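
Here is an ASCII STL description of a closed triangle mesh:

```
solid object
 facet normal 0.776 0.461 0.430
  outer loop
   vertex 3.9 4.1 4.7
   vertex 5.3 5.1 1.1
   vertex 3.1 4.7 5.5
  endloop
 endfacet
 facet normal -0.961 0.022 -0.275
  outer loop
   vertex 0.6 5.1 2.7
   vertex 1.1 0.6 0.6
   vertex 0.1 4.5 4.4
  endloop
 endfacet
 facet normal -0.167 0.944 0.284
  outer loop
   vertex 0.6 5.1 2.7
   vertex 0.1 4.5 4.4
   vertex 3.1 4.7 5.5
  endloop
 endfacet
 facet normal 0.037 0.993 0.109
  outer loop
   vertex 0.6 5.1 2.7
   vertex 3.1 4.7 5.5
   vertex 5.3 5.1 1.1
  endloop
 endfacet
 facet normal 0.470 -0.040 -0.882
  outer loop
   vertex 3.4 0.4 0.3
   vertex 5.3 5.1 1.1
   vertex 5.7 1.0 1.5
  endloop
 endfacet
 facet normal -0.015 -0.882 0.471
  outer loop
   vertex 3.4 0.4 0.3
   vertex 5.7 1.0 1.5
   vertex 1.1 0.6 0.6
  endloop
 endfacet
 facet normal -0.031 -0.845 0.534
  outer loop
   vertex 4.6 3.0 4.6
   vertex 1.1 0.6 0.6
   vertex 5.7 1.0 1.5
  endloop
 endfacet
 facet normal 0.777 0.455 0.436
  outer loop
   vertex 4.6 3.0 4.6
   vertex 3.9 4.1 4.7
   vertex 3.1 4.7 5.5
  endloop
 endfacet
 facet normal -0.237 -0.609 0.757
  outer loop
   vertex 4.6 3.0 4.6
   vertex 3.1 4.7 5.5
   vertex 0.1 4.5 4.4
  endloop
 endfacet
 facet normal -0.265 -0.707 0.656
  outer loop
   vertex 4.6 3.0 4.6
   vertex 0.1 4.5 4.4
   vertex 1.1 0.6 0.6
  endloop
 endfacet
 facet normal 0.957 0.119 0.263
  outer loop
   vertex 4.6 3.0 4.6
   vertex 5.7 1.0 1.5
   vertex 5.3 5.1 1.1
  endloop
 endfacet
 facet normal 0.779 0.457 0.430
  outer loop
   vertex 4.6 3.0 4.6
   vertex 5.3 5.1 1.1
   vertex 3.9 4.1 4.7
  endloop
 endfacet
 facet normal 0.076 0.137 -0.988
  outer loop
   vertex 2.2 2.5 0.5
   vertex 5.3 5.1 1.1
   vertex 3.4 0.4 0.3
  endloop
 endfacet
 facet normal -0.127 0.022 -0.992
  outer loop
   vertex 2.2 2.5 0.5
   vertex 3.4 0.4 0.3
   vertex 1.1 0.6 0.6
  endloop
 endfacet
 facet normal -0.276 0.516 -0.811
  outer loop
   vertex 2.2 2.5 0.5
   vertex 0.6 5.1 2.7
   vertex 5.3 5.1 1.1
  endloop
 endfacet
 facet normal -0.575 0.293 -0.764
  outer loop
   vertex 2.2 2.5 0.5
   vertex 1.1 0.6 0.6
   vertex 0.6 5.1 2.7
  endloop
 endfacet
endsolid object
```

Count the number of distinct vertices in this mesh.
10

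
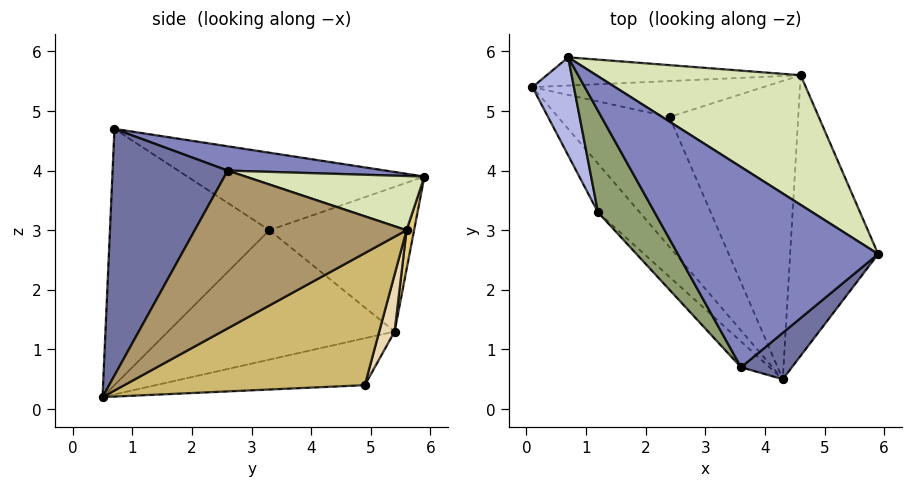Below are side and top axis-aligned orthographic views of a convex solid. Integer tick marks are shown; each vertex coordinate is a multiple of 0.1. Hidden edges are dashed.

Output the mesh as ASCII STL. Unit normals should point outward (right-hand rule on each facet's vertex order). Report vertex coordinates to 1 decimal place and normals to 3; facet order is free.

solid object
 facet normal 0.655 -0.743 0.135
  outer loop
   vertex 4.3 0.5 0.2
   vertex 5.9 2.6 4.0
   vertex 3.6 0.7 4.7
  endloop
 endfacet
 facet normal 0.118 0.215 0.970
  outer loop
   vertex 0.7 5.9 3.9
   vertex 3.6 0.7 4.7
   vertex 5.9 2.6 4.0
  endloop
 endfacet
 facet normal -0.385 -0.125 -0.914
  outer loop
   vertex 2.4 4.9 0.4
   vertex 4.3 0.5 0.2
   vertex 0.1 5.4 1.3
  endloop
 endfacet
 facet normal -0.926 -0.270 0.265
  outer loop
   vertex 1.2 3.3 3.0
   vertex 0.7 5.9 3.9
   vertex 0.1 5.4 1.3
  endloop
 endfacet
 facet normal -0.760 -0.338 0.555
  outer loop
   vertex 1.2 3.3 3.0
   vertex 3.6 0.7 4.7
   vertex 0.7 5.9 3.9
  endloop
 endfacet
 facet normal -0.763 -0.598 -0.246
  outer loop
   vertex 1.2 3.3 3.0
   vertex 0.1 5.4 1.3
   vertex 4.3 0.5 0.2
  endloop
 endfacet
 facet normal -0.706 -0.703 -0.079
  outer loop
   vertex 1.2 3.3 3.0
   vertex 4.3 0.5 0.2
   vertex 3.6 0.7 4.7
  endloop
 endfacet
 facet normal 0.235 0.398 0.887
  outer loop
   vertex 4.6 5.6 3.0
   vertex 0.7 5.9 3.9
   vertex 5.9 2.6 4.0
  endloop
 endfacet
 facet normal 0.854 0.211 -0.476
  outer loop
   vertex 4.6 5.6 3.0
   vertex 5.9 2.6 4.0
   vertex 4.3 0.5 0.2
  endloop
 endfacet
 facet normal 0.678 0.323 -0.661
  outer loop
   vertex 4.6 5.6 3.0
   vertex 4.3 0.5 0.2
   vertex 2.4 4.9 0.4
  endloop
 endfacet
 facet normal 0.030 0.980 -0.195
  outer loop
   vertex 4.6 5.6 3.0
   vertex 0.1 5.4 1.3
   vertex 0.7 5.9 3.9
  endloop
 endfacet
 facet normal 0.079 0.944 -0.321
  outer loop
   vertex 4.6 5.6 3.0
   vertex 2.4 4.9 0.4
   vertex 0.1 5.4 1.3
  endloop
 endfacet
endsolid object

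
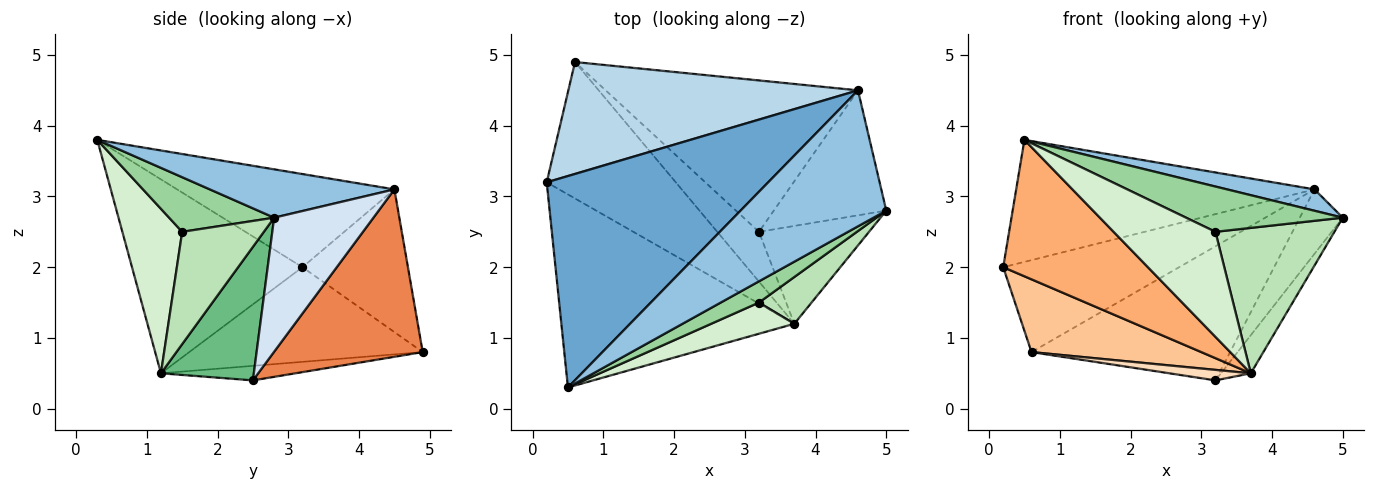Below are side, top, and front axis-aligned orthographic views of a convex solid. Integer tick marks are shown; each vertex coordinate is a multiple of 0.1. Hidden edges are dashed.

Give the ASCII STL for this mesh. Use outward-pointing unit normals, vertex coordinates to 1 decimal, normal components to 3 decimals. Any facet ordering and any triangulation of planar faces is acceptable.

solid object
 facet normal -0.342 0.470 0.814
  outer loop
   vertex 4.6 4.5 3.1
   vertex 0.2 3.2 2.0
   vertex 0.5 0.3 3.8
  endloop
 endfacet
 facet normal 0.311 -0.148 0.939
  outer loop
   vertex 4.6 4.5 3.1
   vertex 0.5 0.3 3.8
   vertex 5.0 2.8 2.7
  endloop
 endfacet
 facet normal -0.356 0.593 0.722
  outer loop
   vertex 4.6 4.5 3.1
   vertex 0.6 4.9 0.8
   vertex 0.2 3.2 2.0
  endloop
 endfacet
 facet normal 0.727 0.315 -0.610
  outer loop
   vertex 4.6 4.5 3.1
   vertex 5.0 2.8 2.7
   vertex 3.2 2.5 0.4
  endloop
 endfacet
 facet normal 0.445 0.594 -0.670
  outer loop
   vertex 4.6 4.5 3.1
   vertex 3.2 2.5 0.4
   vertex 0.6 4.9 0.8
  endloop
 endfacet
 facet normal -0.562 -0.477 -0.675
  outer loop
   vertex 3.7 1.2 0.5
   vertex 0.5 0.3 3.8
   vertex 0.2 3.2 2.0
  endloop
 endfacet
 facet normal -0.543 -0.395 -0.741
  outer loop
   vertex 3.7 1.2 0.5
   vertex 0.2 3.2 2.0
   vertex 0.6 4.9 0.8
  endloop
 endfacet
 facet normal -0.323 -0.195 -0.926
  outer loop
   vertex 3.7 1.2 0.5
   vertex 0.6 4.9 0.8
   vertex 3.2 2.5 0.4
  endloop
 endfacet
 facet normal 0.749 0.241 -0.617
  outer loop
   vertex 3.7 1.2 0.5
   vertex 3.2 2.5 0.4
   vertex 5.0 2.8 2.7
  endloop
 endfacet
 facet normal 0.519 -0.774 0.363
  outer loop
   vertex 3.2 1.5 2.5
   vertex 5.0 2.8 2.7
   vertex 0.5 0.3 3.8
  endloop
 endfacet
 facet normal 0.547 -0.797 0.256
  outer loop
   vertex 3.2 1.5 2.5
   vertex 3.7 1.2 0.5
   vertex 5.0 2.8 2.7
  endloop
 endfacet
 facet normal 0.491 -0.835 0.248
  outer loop
   vertex 3.2 1.5 2.5
   vertex 0.5 0.3 3.8
   vertex 3.7 1.2 0.5
  endloop
 endfacet
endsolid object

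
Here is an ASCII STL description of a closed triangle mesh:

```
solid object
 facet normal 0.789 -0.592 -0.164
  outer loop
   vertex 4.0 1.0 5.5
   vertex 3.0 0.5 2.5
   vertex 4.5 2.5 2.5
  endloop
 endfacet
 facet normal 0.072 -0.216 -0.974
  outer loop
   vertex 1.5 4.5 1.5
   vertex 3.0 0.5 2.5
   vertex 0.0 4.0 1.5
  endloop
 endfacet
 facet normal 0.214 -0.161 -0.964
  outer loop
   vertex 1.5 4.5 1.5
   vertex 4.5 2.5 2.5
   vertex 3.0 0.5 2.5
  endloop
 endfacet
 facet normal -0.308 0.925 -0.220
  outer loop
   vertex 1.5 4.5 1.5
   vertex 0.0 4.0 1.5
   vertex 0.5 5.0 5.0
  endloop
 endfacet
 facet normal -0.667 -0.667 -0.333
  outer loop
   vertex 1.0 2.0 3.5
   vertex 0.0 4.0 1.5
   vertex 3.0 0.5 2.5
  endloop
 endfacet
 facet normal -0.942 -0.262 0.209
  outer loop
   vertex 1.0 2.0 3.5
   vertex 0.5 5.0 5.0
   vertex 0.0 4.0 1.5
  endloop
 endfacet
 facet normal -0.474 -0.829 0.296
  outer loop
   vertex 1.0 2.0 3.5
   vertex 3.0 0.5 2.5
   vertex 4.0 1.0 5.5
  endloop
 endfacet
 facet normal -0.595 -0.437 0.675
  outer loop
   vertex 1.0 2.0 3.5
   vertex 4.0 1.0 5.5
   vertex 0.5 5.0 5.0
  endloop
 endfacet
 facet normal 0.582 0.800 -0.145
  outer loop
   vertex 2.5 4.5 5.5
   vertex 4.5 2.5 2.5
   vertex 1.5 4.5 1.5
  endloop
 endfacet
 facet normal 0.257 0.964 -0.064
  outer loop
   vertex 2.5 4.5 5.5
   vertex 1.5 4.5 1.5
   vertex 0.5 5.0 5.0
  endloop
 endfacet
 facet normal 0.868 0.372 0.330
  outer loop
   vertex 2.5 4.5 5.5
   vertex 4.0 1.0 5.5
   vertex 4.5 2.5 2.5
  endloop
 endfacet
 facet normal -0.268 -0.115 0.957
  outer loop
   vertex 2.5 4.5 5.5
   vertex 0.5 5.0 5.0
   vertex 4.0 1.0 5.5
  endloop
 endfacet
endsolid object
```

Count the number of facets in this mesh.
12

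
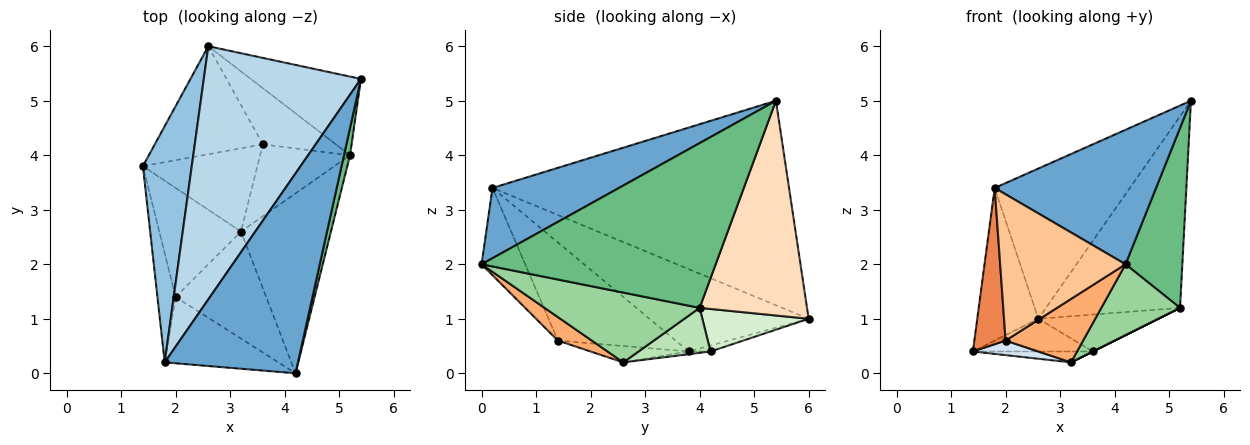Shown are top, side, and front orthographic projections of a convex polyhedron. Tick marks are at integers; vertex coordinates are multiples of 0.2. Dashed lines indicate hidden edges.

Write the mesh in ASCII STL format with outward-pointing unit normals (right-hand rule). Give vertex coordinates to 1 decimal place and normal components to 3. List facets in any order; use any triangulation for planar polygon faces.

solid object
 facet normal 0.401 -0.511 0.760
  outer loop
   vertex 1.8 0.2 3.4
   vertex 4.2 0.0 2.0
   vertex 5.4 5.4 5.0
  endloop
 endfacet
 facet normal -0.817 0.313 0.485
  outer loop
   vertex 2.6 6.0 1.0
   vertex 1.4 3.8 0.4
   vertex 1.8 0.2 3.4
  endloop
 endfacet
 facet normal -0.746 0.340 0.573
  outer loop
   vertex 2.6 6.0 1.0
   vertex 1.8 0.2 3.4
   vertex 5.4 5.4 5.0
  endloop
 endfacet
 facet normal -0.194 -0.130 -0.972
  outer loop
   vertex 2.0 1.4 0.6
   vertex 1.4 3.8 0.4
   vertex 3.2 2.6 0.2
  endloop
 endfacet
 facet normal -0.951 -0.253 -0.176
  outer loop
   vertex 2.0 1.4 0.6
   vertex 1.8 0.2 3.4
   vertex 1.4 3.8 0.4
  endloop
 endfacet
 facet normal 0.218 -0.498 -0.840
  outer loop
   vertex 2.0 1.4 0.6
   vertex 3.2 2.6 0.2
   vertex 4.2 0.0 2.0
  endloop
 endfacet
 facet normal -0.302 -0.868 -0.394
  outer loop
   vertex 2.0 1.4 0.6
   vertex 4.2 0.0 2.0
   vertex 1.8 0.2 3.4
  endloop
 endfacet
 facet normal 0.595 0.743 -0.305
  outer loop
   vertex 5.2 4.0 1.2
   vertex 2.6 6.0 1.0
   vertex 5.4 5.4 5.0
  endloop
 endfacet
 facet normal 0.971 -0.236 0.036
  outer loop
   vertex 5.2 4.0 1.2
   vertex 5.4 5.4 5.0
   vertex 4.2 0.0 2.0
  endloop
 endfacet
 facet normal 0.585 -0.297 -0.754
  outer loop
   vertex 5.2 4.0 1.2
   vertex 4.2 0.0 2.0
   vertex 3.2 2.6 0.2
  endloop
 endfacet
 facet normal 0.447 0.000 -0.894
  outer loop
   vertex 3.6 4.2 0.4
   vertex 5.2 4.0 1.2
   vertex 3.2 2.6 0.2
  endloop
 endfacet
 facet normal 0.438 0.494 -0.752
  outer loop
   vertex 3.6 4.2 0.4
   vertex 2.6 6.0 1.0
   vertex 5.2 4.0 1.2
  endloop
 endfacet
 facet normal -0.024 0.130 -0.991
  outer loop
   vertex 3.6 4.2 0.4
   vertex 3.2 2.6 0.2
   vertex 1.4 3.8 0.4
  endloop
 endfacet
 facet normal -0.053 0.289 -0.956
  outer loop
   vertex 3.6 4.2 0.4
   vertex 1.4 3.8 0.4
   vertex 2.6 6.0 1.0
  endloop
 endfacet
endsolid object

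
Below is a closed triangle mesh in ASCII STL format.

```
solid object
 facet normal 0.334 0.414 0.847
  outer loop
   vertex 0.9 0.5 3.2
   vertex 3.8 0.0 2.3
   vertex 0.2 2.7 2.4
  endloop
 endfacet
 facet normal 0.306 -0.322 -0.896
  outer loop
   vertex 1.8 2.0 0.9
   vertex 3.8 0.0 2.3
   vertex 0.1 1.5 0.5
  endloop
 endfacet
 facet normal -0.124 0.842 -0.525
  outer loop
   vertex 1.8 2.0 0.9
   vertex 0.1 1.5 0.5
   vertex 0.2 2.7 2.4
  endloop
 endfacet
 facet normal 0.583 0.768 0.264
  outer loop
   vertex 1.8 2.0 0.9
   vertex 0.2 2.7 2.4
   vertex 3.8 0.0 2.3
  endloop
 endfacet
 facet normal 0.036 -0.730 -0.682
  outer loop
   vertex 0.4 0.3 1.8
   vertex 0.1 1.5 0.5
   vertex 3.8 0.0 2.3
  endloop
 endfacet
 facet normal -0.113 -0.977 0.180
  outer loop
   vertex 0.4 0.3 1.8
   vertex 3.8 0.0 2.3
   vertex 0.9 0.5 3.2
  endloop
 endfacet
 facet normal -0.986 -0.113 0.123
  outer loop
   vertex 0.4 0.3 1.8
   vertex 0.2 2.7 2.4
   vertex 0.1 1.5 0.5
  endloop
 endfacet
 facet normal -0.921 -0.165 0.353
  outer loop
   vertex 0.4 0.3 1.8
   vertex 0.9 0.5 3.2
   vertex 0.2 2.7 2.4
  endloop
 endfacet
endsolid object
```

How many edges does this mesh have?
12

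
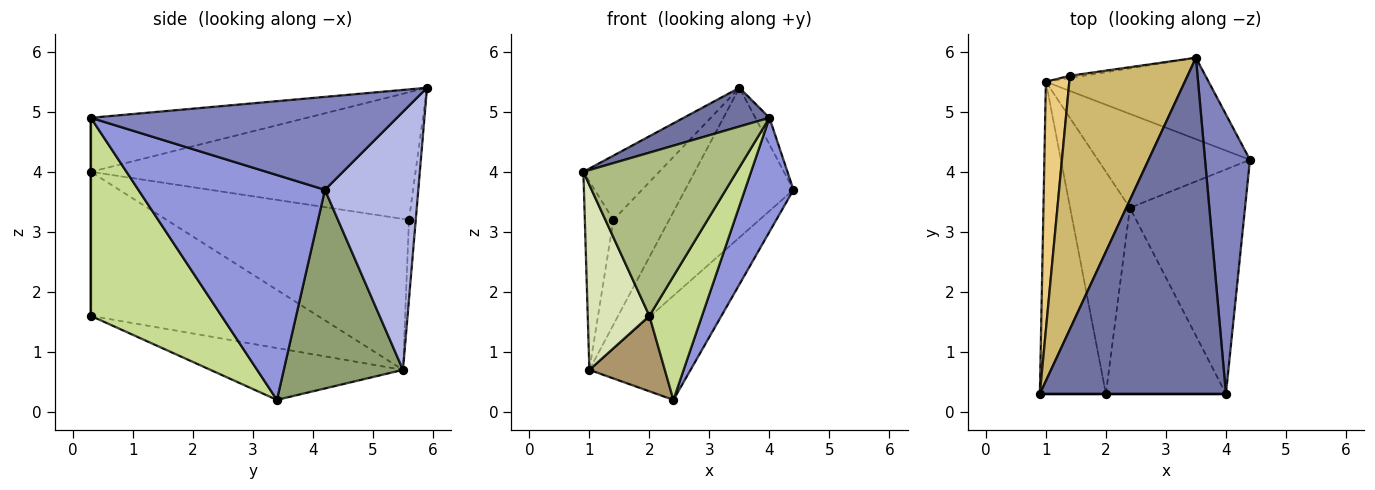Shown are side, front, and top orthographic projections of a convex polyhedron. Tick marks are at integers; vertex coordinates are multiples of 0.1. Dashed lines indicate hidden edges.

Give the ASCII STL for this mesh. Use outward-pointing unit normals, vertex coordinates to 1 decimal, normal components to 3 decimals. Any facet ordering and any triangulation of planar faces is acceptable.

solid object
 facet normal -0.277 -0.110 0.955
  outer loop
   vertex 4.0 0.3 4.9
   vertex 3.5 5.9 5.4
   vertex 0.9 0.3 4.0
  endloop
 endfacet
 facet normal 0.900 0.042 0.435
  outer loop
   vertex 4.0 0.3 4.9
   vertex 4.4 4.2 3.7
   vertex 3.5 5.9 5.4
  endloop
 endfacet
 facet normal 0.867 -0.226 -0.444
  outer loop
   vertex 4.0 0.3 4.9
   vertex 2.4 3.4 0.2
   vertex 4.4 4.2 3.7
  endloop
 endfacet
 facet normal 0.604 0.700 -0.381
  outer loop
   vertex 1.0 5.5 0.7
   vertex 3.5 5.9 5.4
   vertex 4.4 4.2 3.7
  endloop
 endfacet
 facet normal 0.658 0.559 -0.504
  outer loop
   vertex 1.0 5.5 0.7
   vertex 4.4 4.2 3.7
   vertex 2.4 3.4 0.2
  endloop
 endfacet
 facet normal 0.000 -1.000 0.000
  outer loop
   vertex 2.0 0.3 1.6
   vertex 4.0 0.3 4.9
   vertex 0.9 0.3 4.0
  endloop
 endfacet
 facet normal 0.809 -0.326 -0.490
  outer loop
   vertex 2.0 0.3 1.6
   vertex 2.4 3.4 0.2
   vertex 4.0 0.3 4.9
  endloop
 endfacet
 facet normal -0.883 -0.240 -0.405
  outer loop
   vertex 2.0 0.3 1.6
   vertex 0.9 0.3 4.0
   vertex 1.0 5.5 0.7
  endloop
 endfacet
 facet normal -0.634 -0.249 -0.732
  outer loop
   vertex 2.0 0.3 1.6
   vertex 1.0 5.5 0.7
   vertex 2.4 3.4 0.2
  endloop
 endfacet
 facet normal -0.724 0.169 0.668
  outer loop
   vertex 1.4 5.6 3.2
   vertex 0.9 0.3 4.0
   vertex 3.5 5.9 5.4
  endloop
 endfacet
 facet normal -0.982 0.116 0.152
  outer loop
   vertex 1.4 5.6 3.2
   vertex 1.0 5.5 0.7
   vertex 0.9 0.3 4.0
  endloop
 endfacet
 facet normal -0.120 0.993 -0.020
  outer loop
   vertex 1.4 5.6 3.2
   vertex 3.5 5.9 5.4
   vertex 1.0 5.5 0.7
  endloop
 endfacet
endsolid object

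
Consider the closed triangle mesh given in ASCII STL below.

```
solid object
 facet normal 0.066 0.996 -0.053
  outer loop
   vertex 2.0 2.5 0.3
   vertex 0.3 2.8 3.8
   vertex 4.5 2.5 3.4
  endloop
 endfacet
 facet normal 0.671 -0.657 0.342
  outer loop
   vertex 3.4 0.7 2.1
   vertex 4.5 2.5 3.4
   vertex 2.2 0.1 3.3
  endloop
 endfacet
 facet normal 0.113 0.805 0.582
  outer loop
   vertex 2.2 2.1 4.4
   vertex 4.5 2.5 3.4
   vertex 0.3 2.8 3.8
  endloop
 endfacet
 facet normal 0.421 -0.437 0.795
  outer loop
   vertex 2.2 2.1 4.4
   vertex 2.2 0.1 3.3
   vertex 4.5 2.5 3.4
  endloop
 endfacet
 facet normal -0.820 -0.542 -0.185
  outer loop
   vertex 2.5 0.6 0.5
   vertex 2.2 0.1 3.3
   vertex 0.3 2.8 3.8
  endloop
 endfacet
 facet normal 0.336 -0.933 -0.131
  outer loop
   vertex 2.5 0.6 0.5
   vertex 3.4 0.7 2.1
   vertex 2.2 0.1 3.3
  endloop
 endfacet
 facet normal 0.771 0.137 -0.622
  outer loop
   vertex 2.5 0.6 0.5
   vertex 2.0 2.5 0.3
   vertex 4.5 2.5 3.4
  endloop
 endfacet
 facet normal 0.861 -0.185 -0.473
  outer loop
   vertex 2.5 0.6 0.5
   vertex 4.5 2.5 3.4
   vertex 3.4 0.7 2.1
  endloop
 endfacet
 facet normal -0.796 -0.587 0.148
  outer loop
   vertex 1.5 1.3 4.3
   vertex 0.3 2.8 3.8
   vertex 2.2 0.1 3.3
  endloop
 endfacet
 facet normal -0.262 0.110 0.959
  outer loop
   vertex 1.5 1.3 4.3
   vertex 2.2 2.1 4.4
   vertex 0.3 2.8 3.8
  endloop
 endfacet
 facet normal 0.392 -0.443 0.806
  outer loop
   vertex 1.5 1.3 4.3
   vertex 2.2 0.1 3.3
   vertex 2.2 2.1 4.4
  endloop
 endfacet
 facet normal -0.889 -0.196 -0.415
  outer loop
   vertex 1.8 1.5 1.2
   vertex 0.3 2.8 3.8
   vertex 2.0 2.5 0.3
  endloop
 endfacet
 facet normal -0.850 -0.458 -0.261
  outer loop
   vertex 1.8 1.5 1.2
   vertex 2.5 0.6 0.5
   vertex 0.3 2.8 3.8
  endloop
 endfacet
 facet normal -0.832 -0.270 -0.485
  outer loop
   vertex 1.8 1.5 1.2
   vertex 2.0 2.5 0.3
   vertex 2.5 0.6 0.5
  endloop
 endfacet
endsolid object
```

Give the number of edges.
21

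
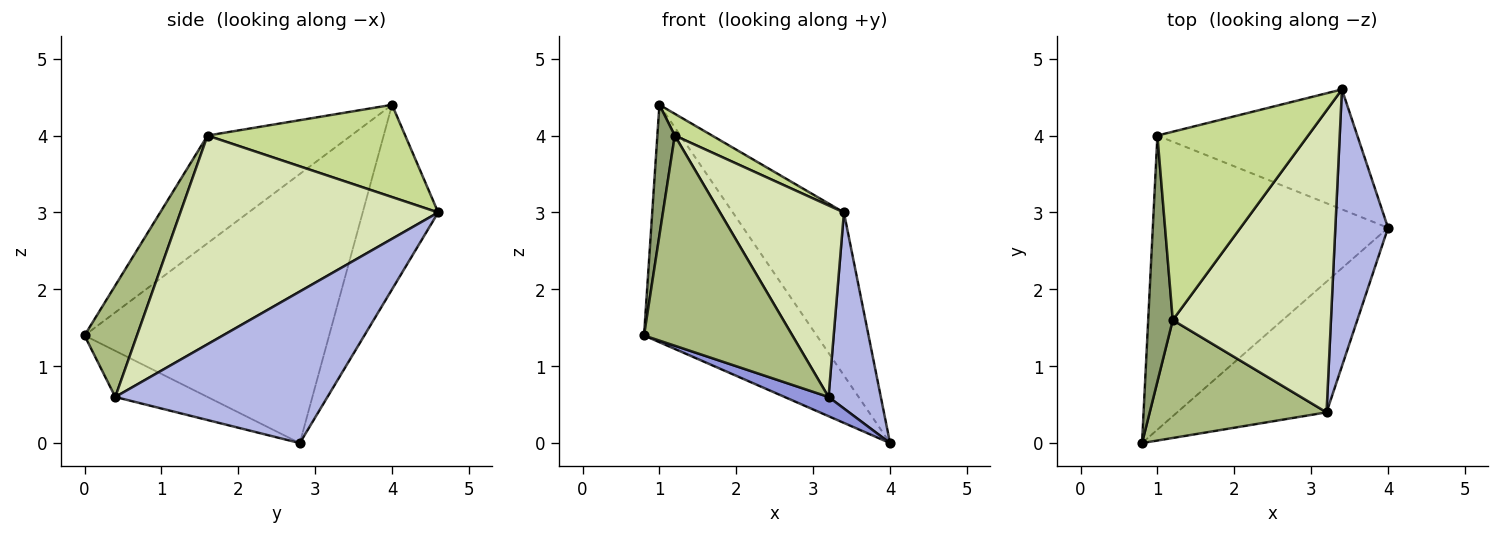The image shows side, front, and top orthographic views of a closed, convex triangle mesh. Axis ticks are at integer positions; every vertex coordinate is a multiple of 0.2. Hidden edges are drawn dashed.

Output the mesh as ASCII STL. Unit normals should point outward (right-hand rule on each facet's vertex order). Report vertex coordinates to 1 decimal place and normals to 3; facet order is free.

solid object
 facet normal -0.665 0.469 -0.581
  outer loop
   vertex 1.0 4.0 4.4
   vertex 4.0 2.8 0.0
   vertex 0.8 0.0 1.4
  endloop
 endfacet
 facet normal -0.480 0.707 -0.520
  outer loop
   vertex 3.4 4.6 3.0
   vertex 4.0 2.8 0.0
   vertex 1.0 4.0 4.4
  endloop
 endfacet
 facet normal -0.292 -0.139 -0.946
  outer loop
   vertex 3.2 0.4 0.6
   vertex 0.8 0.0 1.4
   vertex 4.0 2.8 0.0
  endloop
 endfacet
 facet normal 0.920 -0.227 0.320
  outer loop
   vertex 3.2 0.4 0.6
   vertex 4.0 2.8 0.0
   vertex 3.4 4.6 3.0
  endloop
 endfacet
 facet normal -0.968 -0.118 0.221
  outer loop
   vertex 1.2 1.6 4.0
   vertex 1.0 4.0 4.4
   vertex 0.8 0.0 1.4
  endloop
 endfacet
 facet normal 0.295 -0.833 0.468
  outer loop
   vertex 1.2 1.6 4.0
   vertex 0.8 0.0 1.4
   vertex 3.2 0.4 0.6
  endloop
 endfacet
 facet normal 0.520 -0.098 0.849
  outer loop
   vertex 1.2 1.6 4.0
   vertex 3.4 4.6 3.0
   vertex 1.0 4.0 4.4
  endloop
 endfacet
 facet normal 0.744 -0.358 0.564
  outer loop
   vertex 1.2 1.6 4.0
   vertex 3.2 0.4 0.6
   vertex 3.4 4.6 3.0
  endloop
 endfacet
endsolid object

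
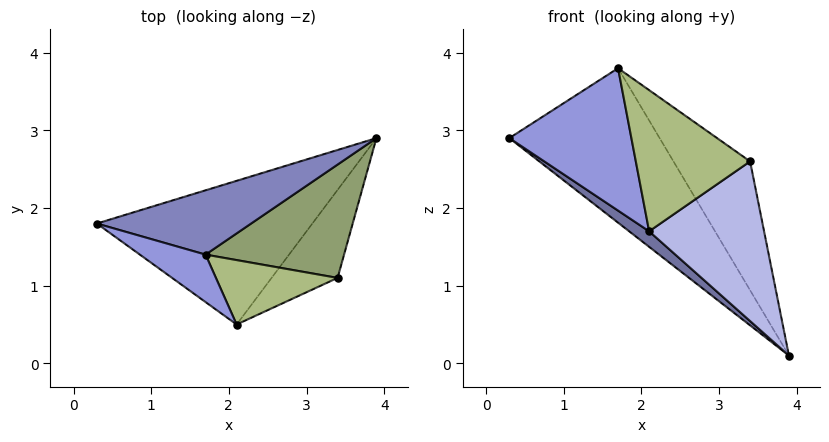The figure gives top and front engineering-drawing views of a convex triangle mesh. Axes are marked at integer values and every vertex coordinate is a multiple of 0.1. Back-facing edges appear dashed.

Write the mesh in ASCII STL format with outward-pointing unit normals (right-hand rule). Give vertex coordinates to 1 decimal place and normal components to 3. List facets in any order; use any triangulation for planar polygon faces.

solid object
 facet normal -0.595 -0.086 -0.799
  outer loop
   vertex 2.1 0.5 1.7
   vertex 0.3 1.8 2.9
   vertex 3.9 2.9 0.1
  endloop
 endfacet
 facet normal 0.017 0.923 0.384
  outer loop
   vertex 1.7 1.4 3.8
   vertex 3.9 2.9 0.1
   vertex 0.3 1.8 2.9
  endloop
 endfacet
 facet normal -0.429 -0.857 0.286
  outer loop
   vertex 1.7 1.4 3.8
   vertex 0.3 1.8 2.9
   vertex 2.1 0.5 1.7
  endloop
 endfacet
 facet normal 0.594 -0.704 -0.388
  outer loop
   vertex 3.4 1.1 2.6
   vertex 2.1 0.5 1.7
   vertex 3.9 2.9 0.1
  endloop
 endfacet
 facet normal 0.514 0.644 0.567
  outer loop
   vertex 3.4 1.1 2.6
   vertex 3.9 2.9 0.1
   vertex 1.7 1.4 3.8
  endloop
 endfacet
 facet normal 0.131 -0.902 0.412
  outer loop
   vertex 3.4 1.1 2.6
   vertex 1.7 1.4 3.8
   vertex 2.1 0.5 1.7
  endloop
 endfacet
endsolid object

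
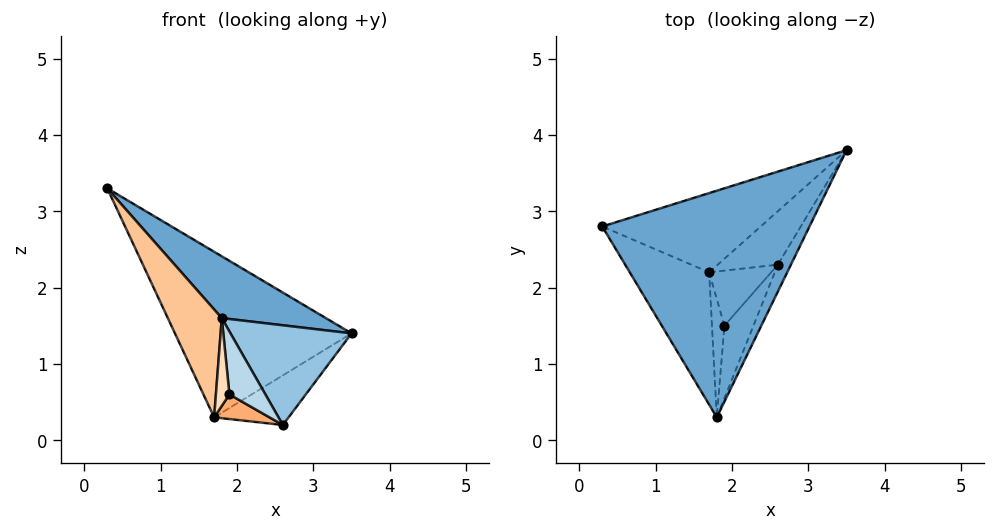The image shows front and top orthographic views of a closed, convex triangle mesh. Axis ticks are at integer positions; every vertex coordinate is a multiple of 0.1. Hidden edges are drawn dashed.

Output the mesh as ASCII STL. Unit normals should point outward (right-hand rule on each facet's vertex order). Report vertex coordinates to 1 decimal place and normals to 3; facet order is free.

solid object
 facet normal 0.548 -0.220 0.807
  outer loop
   vertex 1.8 0.3 1.6
   vertex 3.5 3.8 1.4
   vertex 0.3 2.8 3.3
  endloop
 endfacet
 facet normal 0.890 -0.439 -0.119
  outer loop
   vertex 2.6 2.3 0.2
   vertex 3.5 3.8 1.4
   vertex 1.8 0.3 1.6
  endloop
 endfacet
 facet normal 0.303 -0.625 -0.720
  outer loop
   vertex 1.9 1.5 0.6
   vertex 2.6 2.3 0.2
   vertex 1.8 0.3 1.6
  endloop
 endfacet
 facet normal -0.474 0.794 -0.380
  outer loop
   vertex 1.7 2.2 0.3
   vertex 0.3 2.8 3.3
   vertex 3.5 3.8 1.4
  endloop
 endfacet
 facet normal -0.155 0.672 -0.724
  outer loop
   vertex 1.7 2.2 0.3
   vertex 3.5 3.8 1.4
   vertex 2.6 2.3 0.2
  endloop
 endfacet
 facet normal -0.056 -0.407 -0.912
  outer loop
   vertex 1.7 2.2 0.3
   vertex 2.6 2.3 0.2
   vertex 1.9 1.5 0.6
  endloop
 endfacet
 facet normal -0.888 -0.291 -0.356
  outer loop
   vertex 1.7 2.2 0.3
   vertex 1.8 0.3 1.6
   vertex 0.3 2.8 3.3
  endloop
 endfacet
 facet normal -0.661 -0.447 -0.603
  outer loop
   vertex 1.7 2.2 0.3
   vertex 1.9 1.5 0.6
   vertex 1.8 0.3 1.6
  endloop
 endfacet
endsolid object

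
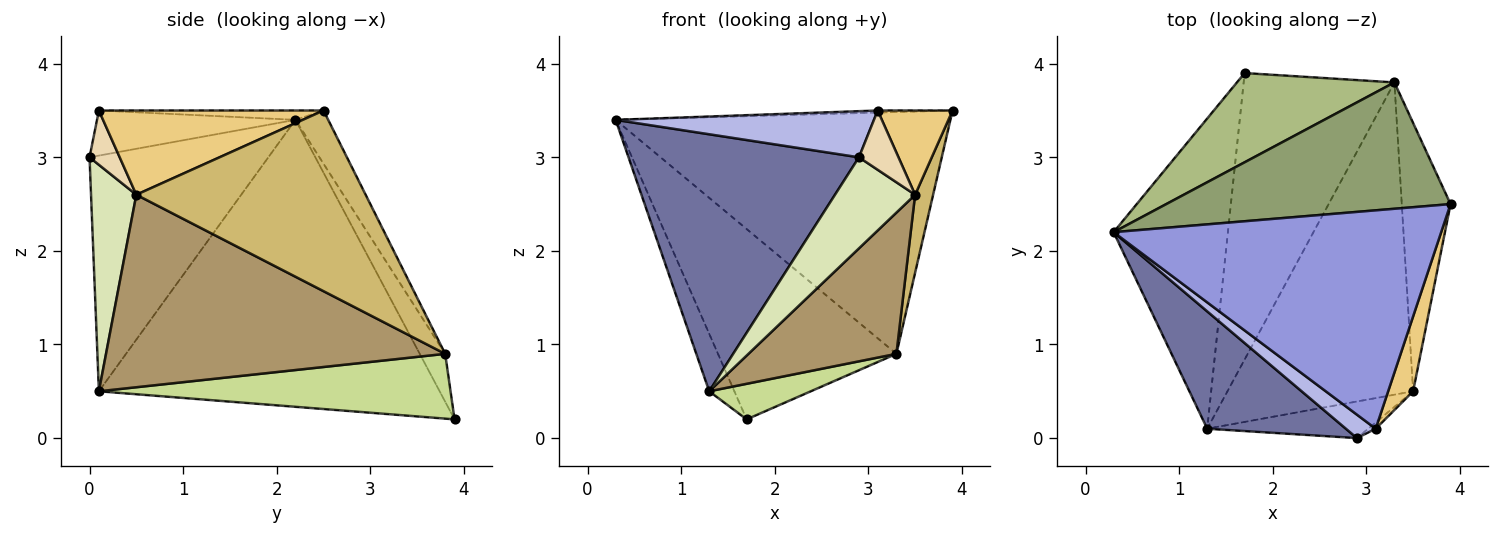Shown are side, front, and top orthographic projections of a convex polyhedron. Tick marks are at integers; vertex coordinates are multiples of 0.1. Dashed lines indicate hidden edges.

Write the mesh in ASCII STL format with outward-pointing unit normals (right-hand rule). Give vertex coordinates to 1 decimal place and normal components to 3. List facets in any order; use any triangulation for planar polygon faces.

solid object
 facet normal -0.577 -0.743 0.339
  outer loop
   vertex 1.3 0.1 0.5
   vertex 2.9 0.0 3.0
   vertex 0.3 2.2 3.4
  endloop
 endfacet
 facet normal -0.927 0.068 -0.369
  outer loop
   vertex 1.3 0.1 0.5
   vertex 0.3 2.2 3.4
   vertex 1.7 3.9 0.2
  endloop
 endfacet
 facet normal -0.029 0.010 1.000
  outer loop
   vertex 3.1 0.1 3.5
   vertex 3.9 2.5 3.5
   vertex 0.3 2.2 3.4
  endloop
 endfacet
 facet normal -0.565 -0.736 0.373
  outer loop
   vertex 3.1 0.1 3.5
   vertex 0.3 2.2 3.4
   vertex 2.9 0.0 3.0
  endloop
 endfacet
 facet normal -0.086 0.883 0.461
  outer loop
   vertex 3.3 3.8 0.9
   vertex 0.3 2.2 3.4
   vertex 3.9 2.5 3.5
  endloop
 endfacet
 facet normal -0.128 0.898 0.421
  outer loop
   vertex 3.3 3.8 0.9
   vertex 1.7 3.9 0.2
   vertex 0.3 2.2 3.4
  endloop
 endfacet
 facet normal 0.392 -0.113 -0.913
  outer loop
   vertex 3.3 3.8 0.9
   vertex 1.3 0.1 0.5
   vertex 1.7 3.9 0.2
  endloop
 endfacet
 facet normal 0.465 -0.822 -0.330
  outer loop
   vertex 3.5 0.5 2.6
   vertex 2.9 0.0 3.0
   vertex 1.3 0.1 0.5
  endloop
 endfacet
 facet normal 0.687 -0.300 -0.662
  outer loop
   vertex 3.5 0.5 2.6
   vertex 1.3 0.1 0.5
   vertex 3.3 3.8 0.9
  endloop
 endfacet
 facet normal 0.963 -0.076 -0.260
  outer loop
   vertex 3.5 0.5 2.6
   vertex 3.3 3.8 0.9
   vertex 3.9 2.5 3.5
  endloop
 endfacet
 facet normal 0.913 -0.304 0.271
  outer loop
   vertex 3.5 0.5 2.6
   vertex 3.9 2.5 3.5
   vertex 3.1 0.1 3.5
  endloop
 endfacet
 facet normal 0.605 -0.792 -0.083
  outer loop
   vertex 3.5 0.5 2.6
   vertex 3.1 0.1 3.5
   vertex 2.9 0.0 3.0
  endloop
 endfacet
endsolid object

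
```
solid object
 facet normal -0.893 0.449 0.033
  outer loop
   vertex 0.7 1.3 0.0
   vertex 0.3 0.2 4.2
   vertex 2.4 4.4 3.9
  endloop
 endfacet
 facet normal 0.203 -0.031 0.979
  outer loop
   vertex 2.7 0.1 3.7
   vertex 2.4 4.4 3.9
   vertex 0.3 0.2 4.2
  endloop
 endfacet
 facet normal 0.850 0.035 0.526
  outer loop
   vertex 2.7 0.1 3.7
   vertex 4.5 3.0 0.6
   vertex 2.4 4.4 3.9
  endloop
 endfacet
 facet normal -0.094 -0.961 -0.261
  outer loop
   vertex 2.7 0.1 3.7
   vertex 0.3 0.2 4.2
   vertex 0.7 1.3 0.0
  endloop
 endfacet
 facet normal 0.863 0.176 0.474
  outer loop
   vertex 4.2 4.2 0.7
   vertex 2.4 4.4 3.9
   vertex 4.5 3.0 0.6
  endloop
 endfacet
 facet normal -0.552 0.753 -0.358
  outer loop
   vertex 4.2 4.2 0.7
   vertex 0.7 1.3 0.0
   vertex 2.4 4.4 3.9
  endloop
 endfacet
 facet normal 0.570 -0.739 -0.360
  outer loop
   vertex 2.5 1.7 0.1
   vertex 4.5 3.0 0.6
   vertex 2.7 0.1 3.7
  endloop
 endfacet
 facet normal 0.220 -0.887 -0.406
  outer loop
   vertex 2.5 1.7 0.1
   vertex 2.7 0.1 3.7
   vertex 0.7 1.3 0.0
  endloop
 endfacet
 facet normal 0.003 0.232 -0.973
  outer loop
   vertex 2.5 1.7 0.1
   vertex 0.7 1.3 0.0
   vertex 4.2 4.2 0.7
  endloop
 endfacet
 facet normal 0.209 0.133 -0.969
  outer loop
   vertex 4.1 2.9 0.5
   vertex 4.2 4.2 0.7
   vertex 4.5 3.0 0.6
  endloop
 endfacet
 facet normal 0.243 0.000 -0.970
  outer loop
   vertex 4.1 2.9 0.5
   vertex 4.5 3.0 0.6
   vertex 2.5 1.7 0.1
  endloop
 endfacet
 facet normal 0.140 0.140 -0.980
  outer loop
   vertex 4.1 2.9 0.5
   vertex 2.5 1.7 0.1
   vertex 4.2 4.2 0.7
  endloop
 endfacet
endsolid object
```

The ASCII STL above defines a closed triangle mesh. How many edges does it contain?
18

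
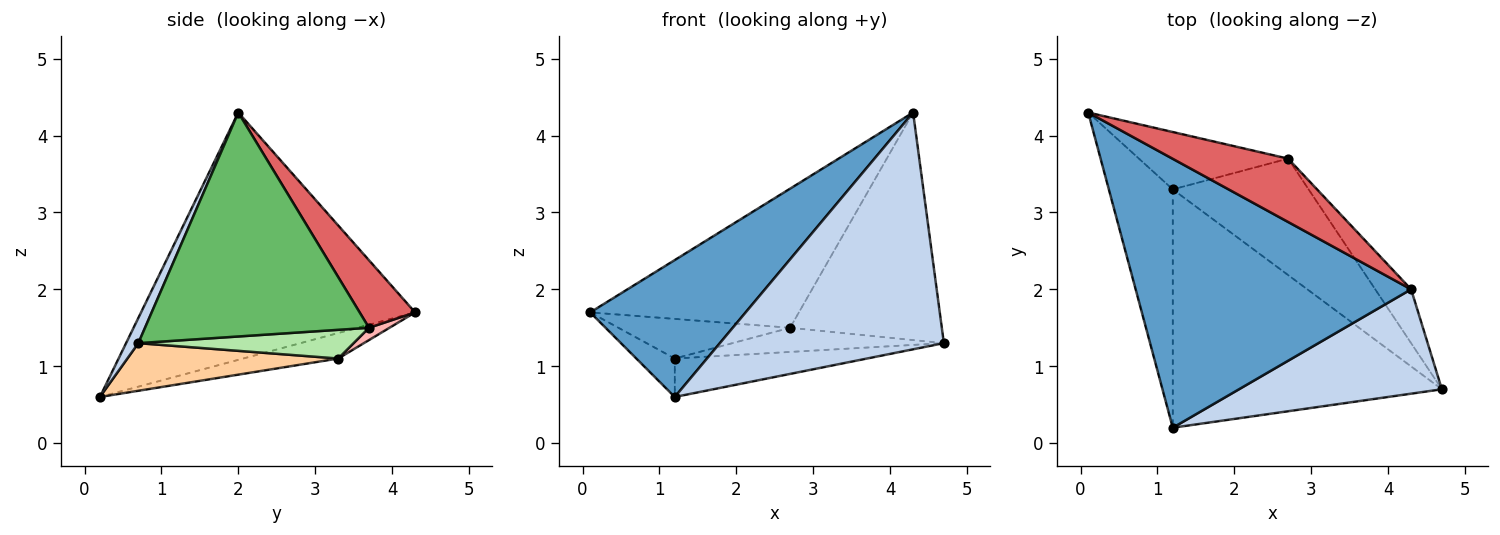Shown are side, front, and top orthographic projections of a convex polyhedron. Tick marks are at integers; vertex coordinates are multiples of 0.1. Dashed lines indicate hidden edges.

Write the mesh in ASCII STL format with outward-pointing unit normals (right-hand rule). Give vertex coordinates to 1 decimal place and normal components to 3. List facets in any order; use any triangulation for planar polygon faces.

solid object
 facet normal -0.625 -0.354 0.696
  outer loop
   vertex 4.3 2.0 4.3
   vertex 0.1 4.3 1.7
   vertex 1.2 0.2 0.6
  endloop
 endfacet
 facet normal 0.050 -0.914 0.403
  outer loop
   vertex 4.3 2.0 4.3
   vertex 1.2 0.2 0.6
   vertex 4.7 0.7 1.3
  endloop
 endfacet
 facet normal -0.366 0.148 -0.919
  outer loop
   vertex 1.2 3.3 1.1
   vertex 1.2 0.2 0.6
   vertex 0.1 4.3 1.7
  endloop
 endfacet
 facet normal 0.172 0.157 -0.973
  outer loop
   vertex 1.2 3.3 1.1
   vertex 4.7 0.7 1.3
   vertex 1.2 0.2 0.6
  endloop
 endfacet
 facet normal 0.821 0.556 -0.131
  outer loop
   vertex 2.7 3.7 1.5
   vertex 4.3 2.0 4.3
   vertex 4.7 0.7 1.3
  endloop
 endfacet
 facet normal 0.203 0.199 -0.959
  outer loop
   vertex 2.7 3.7 1.5
   vertex 4.7 0.7 1.3
   vertex 1.2 3.3 1.1
  endloop
 endfacet
 facet normal 0.235 0.885 0.403
  outer loop
   vertex 2.7 3.7 1.5
   vertex 0.1 4.3 1.7
   vertex 4.3 2.0 4.3
  endloop
 endfacet
 facet normal 0.068 0.567 -0.821
  outer loop
   vertex 2.7 3.7 1.5
   vertex 1.2 3.3 1.1
   vertex 0.1 4.3 1.7
  endloop
 endfacet
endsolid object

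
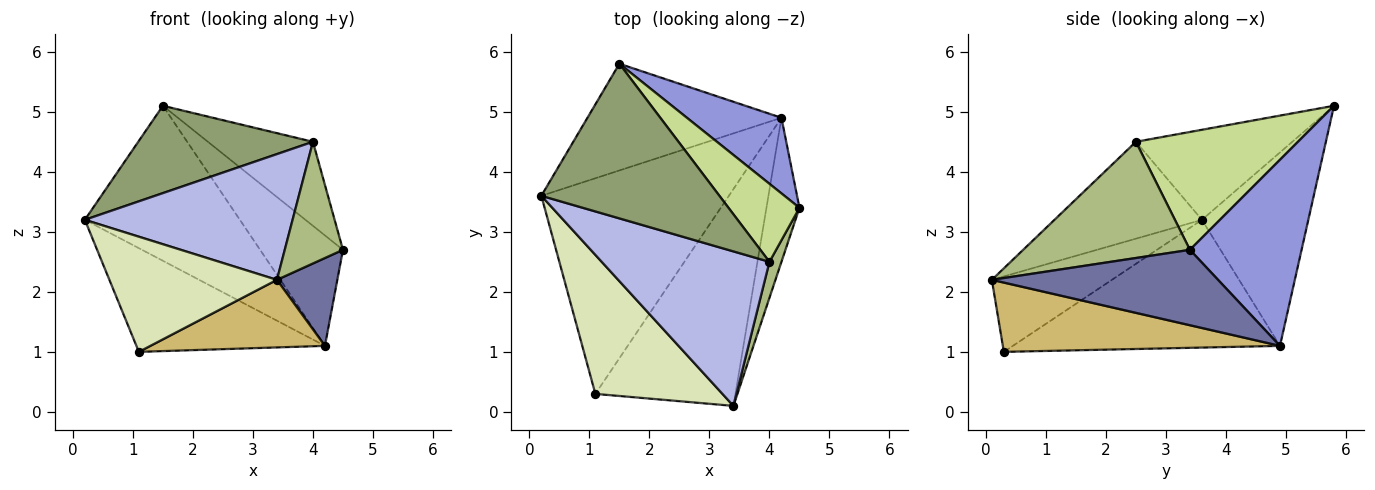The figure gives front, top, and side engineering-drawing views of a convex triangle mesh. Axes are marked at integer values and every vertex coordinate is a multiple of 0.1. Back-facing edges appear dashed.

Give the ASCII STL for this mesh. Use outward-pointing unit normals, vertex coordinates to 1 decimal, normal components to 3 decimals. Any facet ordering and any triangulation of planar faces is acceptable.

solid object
 facet normal 0.890 -0.238 -0.390
  outer loop
   vertex 4.2 4.9 1.1
   vertex 4.5 3.4 2.7
   vertex 3.4 0.1 2.2
  endloop
 endfacet
 facet normal -0.492 0.717 -0.494
  outer loop
   vertex 4.2 4.9 1.1
   vertex 0.2 3.6 3.2
   vertex 1.5 5.8 5.1
  endloop
 endfacet
 facet normal 0.744 0.552 0.378
  outer loop
   vertex 4.2 4.9 1.1
   vertex 1.5 5.8 5.1
   vertex 4.5 3.4 2.7
  endloop
 endfacet
 facet normal -0.409 -0.576 0.708
  outer loop
   vertex 4.0 2.5 4.5
   vertex 0.2 3.6 3.2
   vertex 3.4 0.1 2.2
  endloop
 endfacet
 facet normal -0.403 -0.450 0.797
  outer loop
   vertex 4.0 2.5 4.5
   vertex 1.5 5.8 5.1
   vertex 0.2 3.6 3.2
  endloop
 endfacet
 facet normal 0.940 -0.328 0.097
  outer loop
   vertex 4.0 2.5 4.5
   vertex 3.4 0.1 2.2
   vertex 4.5 3.4 2.7
  endloop
 endfacet
 facet normal 0.749 0.485 0.451
  outer loop
   vertex 4.0 2.5 4.5
   vertex 4.5 3.4 2.7
   vertex 1.5 5.8 5.1
  endloop
 endfacet
 facet normal -0.416 -0.580 0.700
  outer loop
   vertex 1.1 0.3 1.0
   vertex 3.4 0.1 2.2
   vertex 0.2 3.6 3.2
  endloop
 endfacet
 facet normal -0.523 0.369 -0.768
  outer loop
   vertex 1.1 0.3 1.0
   vertex 0.2 3.6 3.2
   vertex 4.2 4.9 1.1
  endloop
 endfacet
 facet normal 0.427 -0.269 -0.863
  outer loop
   vertex 1.1 0.3 1.0
   vertex 4.2 4.9 1.1
   vertex 3.4 0.1 2.2
  endloop
 endfacet
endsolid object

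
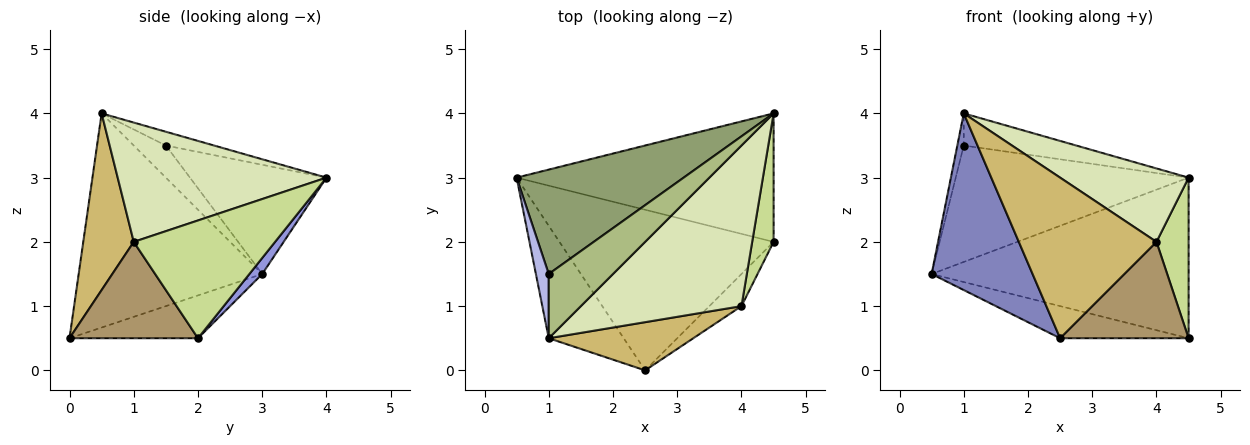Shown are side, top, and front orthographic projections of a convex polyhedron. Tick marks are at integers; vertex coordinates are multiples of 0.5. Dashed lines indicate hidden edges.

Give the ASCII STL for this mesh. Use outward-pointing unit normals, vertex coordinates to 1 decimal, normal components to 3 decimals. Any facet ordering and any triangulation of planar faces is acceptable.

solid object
 facet normal -0.192 0.192 -0.962
  outer loop
   vertex 2.5 0.0 0.5
   vertex 0.5 3.0 1.5
   vertex 4.5 2.0 0.5
  endloop
 endfacet
 facet normal -0.838 -0.461 -0.293
  outer loop
   vertex 1.0 0.5 4.0
   vertex 0.5 3.0 1.5
   vertex 2.5 0.0 0.5
  endloop
 endfacet
 facet normal 0.039 0.780 -0.624
  outer loop
   vertex 4.5 4.0 3.0
   vertex 4.5 2.0 0.5
   vertex 0.5 3.0 1.5
  endloop
 endfacet
 facet normal -0.913 0.183 0.365
  outer loop
   vertex 1.0 1.5 3.5
   vertex 0.5 3.0 1.5
   vertex 1.0 0.5 4.0
  endloop
 endfacet
 facet normal -0.400 0.682 0.612
  outer loop
   vertex 1.0 1.5 3.5
   vertex 4.5 4.0 3.0
   vertex 0.5 3.0 1.5
  endloop
 endfacet
 facet normal -0.188 0.439 0.878
  outer loop
   vertex 1.0 1.5 3.5
   vertex 1.0 0.5 4.0
   vertex 4.5 4.0 3.0
  endloop
 endfacet
 facet normal 0.960 -0.218 0.175
  outer loop
   vertex 4.0 1.0 2.0
   vertex 4.5 2.0 0.5
   vertex 4.5 4.0 3.0
  endloop
 endfacet
 facet normal 0.560 -0.345 0.754
  outer loop
   vertex 4.0 1.0 2.0
   vertex 4.5 4.0 3.0
   vertex 1.0 0.5 4.0
  endloop
 endfacet
 facet normal 0.688 -0.688 -0.229
  outer loop
   vertex 4.0 1.0 2.0
   vertex 2.5 0.0 0.5
   vertex 4.5 2.0 0.5
  endloop
 endfacet
 facet normal 0.331 -0.904 0.271
  outer loop
   vertex 4.0 1.0 2.0
   vertex 1.0 0.5 4.0
   vertex 2.5 0.0 0.5
  endloop
 endfacet
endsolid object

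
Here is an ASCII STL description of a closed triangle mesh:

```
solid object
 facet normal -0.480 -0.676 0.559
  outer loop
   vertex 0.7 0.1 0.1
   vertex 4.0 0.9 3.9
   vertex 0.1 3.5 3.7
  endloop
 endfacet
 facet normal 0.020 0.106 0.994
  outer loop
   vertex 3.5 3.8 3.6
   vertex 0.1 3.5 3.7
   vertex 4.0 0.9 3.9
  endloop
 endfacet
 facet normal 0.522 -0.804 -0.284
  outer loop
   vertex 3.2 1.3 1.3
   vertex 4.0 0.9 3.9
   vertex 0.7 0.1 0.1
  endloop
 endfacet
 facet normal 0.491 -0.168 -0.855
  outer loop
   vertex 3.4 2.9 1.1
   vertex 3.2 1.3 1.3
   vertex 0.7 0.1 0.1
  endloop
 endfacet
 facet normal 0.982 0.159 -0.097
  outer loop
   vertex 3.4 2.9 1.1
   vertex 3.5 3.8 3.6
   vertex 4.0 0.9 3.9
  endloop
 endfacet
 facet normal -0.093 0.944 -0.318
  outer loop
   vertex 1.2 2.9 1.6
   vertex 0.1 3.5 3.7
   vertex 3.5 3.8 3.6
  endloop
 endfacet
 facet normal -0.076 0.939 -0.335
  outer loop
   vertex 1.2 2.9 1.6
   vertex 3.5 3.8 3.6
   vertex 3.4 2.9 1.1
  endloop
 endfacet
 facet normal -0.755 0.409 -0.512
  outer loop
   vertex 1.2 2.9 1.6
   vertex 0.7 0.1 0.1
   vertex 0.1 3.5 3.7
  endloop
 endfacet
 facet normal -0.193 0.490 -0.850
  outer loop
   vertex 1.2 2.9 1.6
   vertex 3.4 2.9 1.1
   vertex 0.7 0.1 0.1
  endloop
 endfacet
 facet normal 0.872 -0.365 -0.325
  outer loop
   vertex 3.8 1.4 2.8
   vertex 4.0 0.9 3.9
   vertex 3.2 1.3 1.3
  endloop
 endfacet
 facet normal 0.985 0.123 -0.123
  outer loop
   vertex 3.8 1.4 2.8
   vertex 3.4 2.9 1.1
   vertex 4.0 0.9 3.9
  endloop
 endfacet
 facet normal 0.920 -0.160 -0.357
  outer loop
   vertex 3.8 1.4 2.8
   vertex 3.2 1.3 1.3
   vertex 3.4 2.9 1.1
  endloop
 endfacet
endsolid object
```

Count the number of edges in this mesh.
18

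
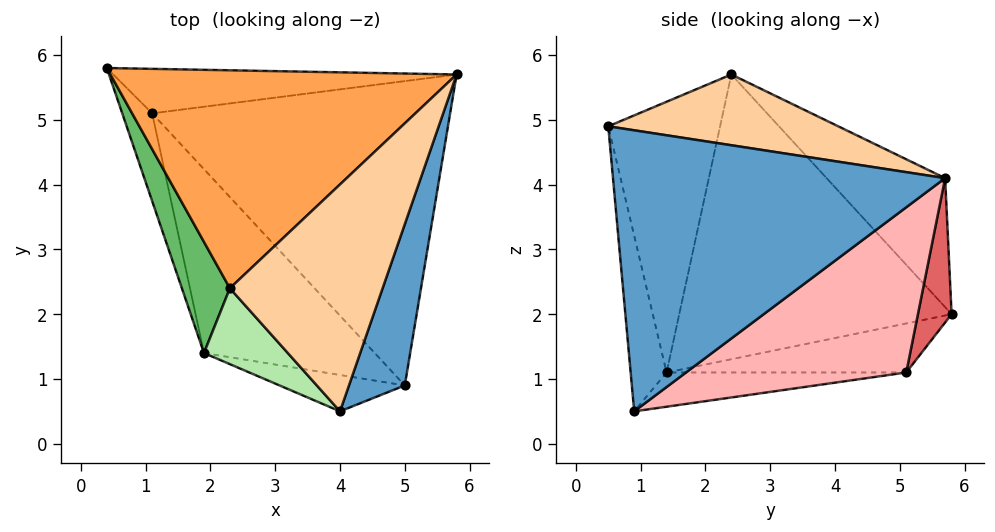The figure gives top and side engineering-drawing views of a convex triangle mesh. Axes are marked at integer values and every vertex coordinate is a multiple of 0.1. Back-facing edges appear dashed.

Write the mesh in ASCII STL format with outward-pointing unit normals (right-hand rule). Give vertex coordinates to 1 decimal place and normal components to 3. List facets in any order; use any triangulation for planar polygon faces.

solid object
 facet normal 0.937 -0.296 0.186
  outer loop
   vertex 5.0 0.9 0.5
   vertex 5.8 5.7 4.1
   vertex 4.0 0.5 4.9
  endloop
 endfacet
 facet normal -0.182 -0.975 -0.130
  outer loop
   vertex 1.9 1.4 1.1
   vertex 5.0 0.9 0.5
   vertex 4.0 0.5 4.9
  endloop
 endfacet
 facet normal -0.269 0.636 0.723
  outer loop
   vertex 2.3 2.4 5.7
   vertex 5.8 5.7 4.1
   vertex 0.4 5.8 2.0
  endloop
 endfacet
 facet normal 0.420 -0.006 0.907
  outer loop
   vertex 2.3 2.4 5.7
   vertex 4.0 0.5 4.9
   vertex 5.8 5.7 4.1
  endloop
 endfacet
 facet normal -0.925 -0.347 0.156
  outer loop
   vertex 2.3 2.4 5.7
   vertex 0.4 5.8 2.0
   vertex 1.9 1.4 1.1
  endloop
 endfacet
 facet normal -0.682 -0.700 0.211
  outer loop
   vertex 2.3 2.4 5.7
   vertex 1.9 1.4 1.1
   vertex 4.0 0.5 4.9
  endloop
 endfacet
 facet normal 0.208 0.844 -0.495
  outer loop
   vertex 1.1 5.1 1.1
   vertex 0.4 5.8 2.0
   vertex 5.8 5.7 4.1
  endloop
 endfacet
 facet normal 0.420 0.499 -0.758
  outer loop
   vertex 1.1 5.1 1.1
   vertex 5.8 5.7 4.1
   vertex 5.0 0.9 0.5
  endloop
 endfacet
 facet normal -0.840 -0.182 -0.512
  outer loop
   vertex 1.1 5.1 1.1
   vertex 1.9 1.4 1.1
   vertex 0.4 5.8 2.0
  endloop
 endfacet
 facet normal -0.196 -0.042 -0.980
  outer loop
   vertex 1.1 5.1 1.1
   vertex 5.0 0.9 0.5
   vertex 1.9 1.4 1.1
  endloop
 endfacet
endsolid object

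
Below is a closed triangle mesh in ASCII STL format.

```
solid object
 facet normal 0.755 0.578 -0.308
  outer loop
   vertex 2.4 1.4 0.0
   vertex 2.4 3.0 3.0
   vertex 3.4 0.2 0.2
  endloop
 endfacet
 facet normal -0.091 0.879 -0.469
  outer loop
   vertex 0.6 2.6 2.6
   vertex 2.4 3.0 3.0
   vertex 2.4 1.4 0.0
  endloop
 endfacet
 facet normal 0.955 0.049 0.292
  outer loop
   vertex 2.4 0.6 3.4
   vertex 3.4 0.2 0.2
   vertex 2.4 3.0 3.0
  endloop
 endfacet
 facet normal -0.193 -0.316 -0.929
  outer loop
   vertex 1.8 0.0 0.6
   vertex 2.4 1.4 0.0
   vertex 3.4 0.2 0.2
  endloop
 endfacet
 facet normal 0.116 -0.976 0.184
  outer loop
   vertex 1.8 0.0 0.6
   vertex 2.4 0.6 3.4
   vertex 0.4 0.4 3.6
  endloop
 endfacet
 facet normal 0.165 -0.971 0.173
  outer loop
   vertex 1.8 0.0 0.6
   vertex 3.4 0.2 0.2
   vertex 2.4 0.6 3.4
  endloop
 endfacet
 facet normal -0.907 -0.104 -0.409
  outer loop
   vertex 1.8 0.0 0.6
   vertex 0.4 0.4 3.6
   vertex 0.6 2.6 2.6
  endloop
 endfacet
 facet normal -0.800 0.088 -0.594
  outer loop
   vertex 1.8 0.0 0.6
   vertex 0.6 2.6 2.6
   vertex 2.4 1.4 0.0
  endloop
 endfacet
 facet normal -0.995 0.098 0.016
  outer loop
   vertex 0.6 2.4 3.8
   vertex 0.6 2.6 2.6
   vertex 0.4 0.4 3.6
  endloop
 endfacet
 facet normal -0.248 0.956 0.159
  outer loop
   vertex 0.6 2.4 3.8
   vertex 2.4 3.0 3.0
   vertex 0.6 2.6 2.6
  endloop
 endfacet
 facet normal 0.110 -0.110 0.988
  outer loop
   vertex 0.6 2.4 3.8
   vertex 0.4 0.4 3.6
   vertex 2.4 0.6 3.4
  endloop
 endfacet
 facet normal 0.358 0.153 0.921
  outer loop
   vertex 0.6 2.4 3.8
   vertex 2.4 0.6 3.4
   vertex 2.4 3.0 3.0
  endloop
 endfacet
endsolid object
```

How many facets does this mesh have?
12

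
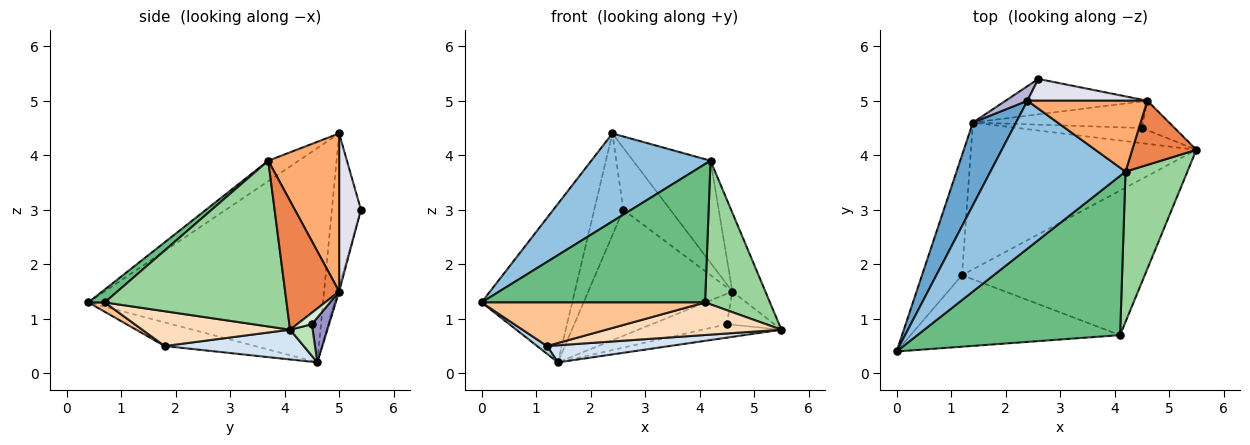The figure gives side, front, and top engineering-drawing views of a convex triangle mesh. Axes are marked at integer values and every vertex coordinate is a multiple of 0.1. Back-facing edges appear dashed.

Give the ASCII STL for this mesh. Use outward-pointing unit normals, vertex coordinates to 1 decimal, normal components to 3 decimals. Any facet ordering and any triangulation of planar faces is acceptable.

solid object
 facet normal -0.917 0.354 0.185
  outer loop
   vertex 2.4 5.0 4.4
   vertex 1.4 4.6 0.2
   vertex 0.0 0.4 1.3
  endloop
 endfacet
 facet normal -0.129 -0.507 0.852
  outer loop
   vertex 4.2 3.7 3.9
   vertex 2.4 5.0 4.4
   vertex 0.0 0.4 1.3
  endloop
 endfacet
 facet normal -0.508 -0.056 -0.860
  outer loop
   vertex 1.2 1.8 0.5
   vertex 0.0 0.4 1.3
   vertex 1.4 4.6 0.2
  endloop
 endfacet
 facet normal 0.130 -0.115 -0.985
  outer loop
   vertex 1.2 1.8 0.5
   vertex 1.4 4.6 0.2
   vertex 5.5 4.1 0.8
  endloop
 endfacet
 facet normal 0.785 0.481 0.391
  outer loop
   vertex 4.6 5.0 1.5
   vertex 4.2 3.7 3.9
   vertex 5.5 4.1 0.8
  endloop
 endfacet
 facet normal 0.601 0.657 0.456
  outer loop
   vertex 4.6 5.0 1.5
   vertex 2.4 5.0 4.4
   vertex 4.2 3.7 3.9
  endloop
 endfacet
 facet normal 0.038 -0.520 -0.853
  outer loop
   vertex 4.1 0.7 1.3
   vertex 0.0 0.4 1.3
   vertex 1.2 1.8 0.5
  endloop
 endfacet
 facet normal 0.183 -0.216 -0.959
  outer loop
   vertex 4.1 0.7 1.3
   vertex 1.2 1.8 0.5
   vertex 5.5 4.1 0.8
  endloop
 endfacet
 facet normal 0.048 -0.655 0.754
  outer loop
   vertex 4.1 0.7 1.3
   vertex 4.2 3.7 3.9
   vertex 0.0 0.4 1.3
  endloop
 endfacet
 facet normal 0.889 -0.317 0.332
  outer loop
   vertex 4.1 0.7 1.3
   vertex 5.5 4.1 0.8
   vertex 4.2 3.7 3.9
  endloop
 endfacet
 facet normal 0.187 0.651 -0.735
  outer loop
   vertex 4.5 4.5 0.9
   vertex 5.5 4.1 0.8
   vertex 1.4 4.6 0.2
  endloop
 endfacet
 facet normal 0.227 0.729 -0.646
  outer loop
   vertex 4.5 4.5 0.9
   vertex 4.6 5.0 1.5
   vertex 5.5 4.1 0.8
  endloop
 endfacet
 facet normal 0.170 0.743 -0.647
  outer loop
   vertex 4.5 4.5 0.9
   vertex 1.4 4.6 0.2
   vertex 4.6 5.0 1.5
  endloop
 endfacet
 facet normal -0.704 0.704 0.101
  outer loop
   vertex 2.6 5.4 3.0
   vertex 1.4 4.6 0.2
   vertex 2.4 5.0 4.4
  endloop
 endfacet
 facet normal -0.010 0.963 -0.271
  outer loop
   vertex 2.6 5.4 3.0
   vertex 4.6 5.0 1.5
   vertex 1.4 4.6 0.2
  endloop
 endfacet
 facet normal 0.401 0.864 0.304
  outer loop
   vertex 2.6 5.4 3.0
   vertex 2.4 5.0 4.4
   vertex 4.6 5.0 1.5
  endloop
 endfacet
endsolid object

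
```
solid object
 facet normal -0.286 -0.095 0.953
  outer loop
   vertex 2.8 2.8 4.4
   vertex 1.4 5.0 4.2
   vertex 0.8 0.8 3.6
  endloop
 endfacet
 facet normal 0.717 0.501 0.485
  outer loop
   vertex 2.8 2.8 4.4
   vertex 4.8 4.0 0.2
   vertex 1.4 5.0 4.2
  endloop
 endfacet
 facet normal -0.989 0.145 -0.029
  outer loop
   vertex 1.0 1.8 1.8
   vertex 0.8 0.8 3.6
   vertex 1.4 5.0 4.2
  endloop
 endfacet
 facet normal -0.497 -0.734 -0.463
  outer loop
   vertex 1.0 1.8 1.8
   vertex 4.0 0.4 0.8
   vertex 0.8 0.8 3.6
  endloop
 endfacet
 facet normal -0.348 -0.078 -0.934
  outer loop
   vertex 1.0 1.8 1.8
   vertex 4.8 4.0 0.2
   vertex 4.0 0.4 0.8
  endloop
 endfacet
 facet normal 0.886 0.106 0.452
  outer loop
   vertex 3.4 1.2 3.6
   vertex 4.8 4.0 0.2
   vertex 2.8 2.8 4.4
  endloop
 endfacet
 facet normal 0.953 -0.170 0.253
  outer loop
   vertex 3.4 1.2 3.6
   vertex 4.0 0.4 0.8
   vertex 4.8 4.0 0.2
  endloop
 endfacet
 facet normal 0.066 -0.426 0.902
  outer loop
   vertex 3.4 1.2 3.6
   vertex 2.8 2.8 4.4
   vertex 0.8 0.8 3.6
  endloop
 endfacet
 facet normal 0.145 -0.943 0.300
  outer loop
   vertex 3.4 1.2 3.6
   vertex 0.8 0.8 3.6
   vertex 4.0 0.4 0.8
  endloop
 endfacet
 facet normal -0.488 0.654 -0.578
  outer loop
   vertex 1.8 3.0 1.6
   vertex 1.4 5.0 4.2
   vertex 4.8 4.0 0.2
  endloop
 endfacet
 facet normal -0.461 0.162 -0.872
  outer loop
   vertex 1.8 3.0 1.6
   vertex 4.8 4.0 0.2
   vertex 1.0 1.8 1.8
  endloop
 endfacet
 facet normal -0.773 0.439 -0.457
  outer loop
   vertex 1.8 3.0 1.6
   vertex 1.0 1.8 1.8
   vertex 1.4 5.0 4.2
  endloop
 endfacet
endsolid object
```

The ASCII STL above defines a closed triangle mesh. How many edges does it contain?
18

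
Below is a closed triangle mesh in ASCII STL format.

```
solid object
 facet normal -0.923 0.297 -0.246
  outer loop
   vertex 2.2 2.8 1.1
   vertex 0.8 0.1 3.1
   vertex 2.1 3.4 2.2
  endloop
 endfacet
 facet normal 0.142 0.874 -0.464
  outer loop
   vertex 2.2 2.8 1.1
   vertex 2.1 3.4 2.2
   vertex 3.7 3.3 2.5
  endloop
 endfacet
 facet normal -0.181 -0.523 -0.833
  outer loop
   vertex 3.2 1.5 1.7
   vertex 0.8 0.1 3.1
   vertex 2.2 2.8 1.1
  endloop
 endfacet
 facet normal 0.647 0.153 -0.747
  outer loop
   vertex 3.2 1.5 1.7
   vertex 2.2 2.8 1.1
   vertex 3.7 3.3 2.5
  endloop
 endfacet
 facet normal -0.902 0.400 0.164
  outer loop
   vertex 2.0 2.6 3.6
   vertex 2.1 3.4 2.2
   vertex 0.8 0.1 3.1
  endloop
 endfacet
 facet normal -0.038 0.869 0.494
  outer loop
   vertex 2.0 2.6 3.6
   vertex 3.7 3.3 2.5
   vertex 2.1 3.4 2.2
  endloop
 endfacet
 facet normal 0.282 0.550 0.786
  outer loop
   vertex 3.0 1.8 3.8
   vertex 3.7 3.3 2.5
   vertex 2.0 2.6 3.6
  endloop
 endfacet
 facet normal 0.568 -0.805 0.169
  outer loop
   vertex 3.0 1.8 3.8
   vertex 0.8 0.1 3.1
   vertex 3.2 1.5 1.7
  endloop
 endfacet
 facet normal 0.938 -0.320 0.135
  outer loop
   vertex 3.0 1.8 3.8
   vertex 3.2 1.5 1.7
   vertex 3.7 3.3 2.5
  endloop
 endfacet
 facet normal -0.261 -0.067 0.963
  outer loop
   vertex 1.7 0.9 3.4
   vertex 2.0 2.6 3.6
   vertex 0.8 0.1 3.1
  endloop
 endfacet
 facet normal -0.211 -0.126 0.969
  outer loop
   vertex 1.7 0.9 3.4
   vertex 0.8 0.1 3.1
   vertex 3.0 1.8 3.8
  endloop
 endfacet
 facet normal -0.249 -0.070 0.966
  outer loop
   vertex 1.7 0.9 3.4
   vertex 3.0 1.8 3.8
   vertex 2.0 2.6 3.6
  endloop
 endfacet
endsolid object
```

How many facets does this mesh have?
12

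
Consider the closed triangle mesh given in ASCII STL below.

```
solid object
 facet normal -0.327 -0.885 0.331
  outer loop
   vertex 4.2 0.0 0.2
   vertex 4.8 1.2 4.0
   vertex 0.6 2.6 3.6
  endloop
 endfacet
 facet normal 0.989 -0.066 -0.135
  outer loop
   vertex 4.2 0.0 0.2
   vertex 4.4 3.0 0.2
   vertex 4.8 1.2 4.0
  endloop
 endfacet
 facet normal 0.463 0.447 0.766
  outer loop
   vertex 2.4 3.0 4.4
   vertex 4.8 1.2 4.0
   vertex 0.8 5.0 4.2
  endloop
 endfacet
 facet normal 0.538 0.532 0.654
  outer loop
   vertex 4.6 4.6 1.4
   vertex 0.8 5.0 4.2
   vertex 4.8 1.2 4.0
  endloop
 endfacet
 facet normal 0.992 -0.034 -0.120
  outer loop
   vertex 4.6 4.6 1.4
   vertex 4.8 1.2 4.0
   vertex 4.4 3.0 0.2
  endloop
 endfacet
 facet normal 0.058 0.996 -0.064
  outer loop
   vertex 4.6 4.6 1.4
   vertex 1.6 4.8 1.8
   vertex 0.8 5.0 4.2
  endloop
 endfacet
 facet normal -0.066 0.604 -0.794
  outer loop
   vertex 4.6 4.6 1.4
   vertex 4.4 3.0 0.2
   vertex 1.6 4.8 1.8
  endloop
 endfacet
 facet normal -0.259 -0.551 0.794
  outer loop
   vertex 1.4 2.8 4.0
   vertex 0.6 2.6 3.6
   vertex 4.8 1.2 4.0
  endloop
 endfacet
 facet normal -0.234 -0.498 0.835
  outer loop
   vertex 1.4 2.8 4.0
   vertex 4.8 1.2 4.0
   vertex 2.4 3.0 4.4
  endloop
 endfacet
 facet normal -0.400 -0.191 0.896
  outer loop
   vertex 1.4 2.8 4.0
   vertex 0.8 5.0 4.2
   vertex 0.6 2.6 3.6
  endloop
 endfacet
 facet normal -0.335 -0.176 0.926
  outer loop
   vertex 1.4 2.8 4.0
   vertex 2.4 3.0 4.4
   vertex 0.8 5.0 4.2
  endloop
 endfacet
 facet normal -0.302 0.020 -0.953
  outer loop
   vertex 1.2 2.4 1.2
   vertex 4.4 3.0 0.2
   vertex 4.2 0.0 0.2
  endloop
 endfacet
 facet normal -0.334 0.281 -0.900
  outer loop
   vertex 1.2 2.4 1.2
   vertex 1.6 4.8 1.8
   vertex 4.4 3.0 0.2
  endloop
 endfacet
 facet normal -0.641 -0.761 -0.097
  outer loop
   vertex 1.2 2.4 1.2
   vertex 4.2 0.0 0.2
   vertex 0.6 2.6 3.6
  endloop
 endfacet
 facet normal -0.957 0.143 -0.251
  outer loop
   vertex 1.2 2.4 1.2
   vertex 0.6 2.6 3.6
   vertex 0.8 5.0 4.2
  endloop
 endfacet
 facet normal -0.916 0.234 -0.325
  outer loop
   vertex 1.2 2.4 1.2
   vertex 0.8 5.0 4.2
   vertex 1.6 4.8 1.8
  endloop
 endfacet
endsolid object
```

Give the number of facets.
16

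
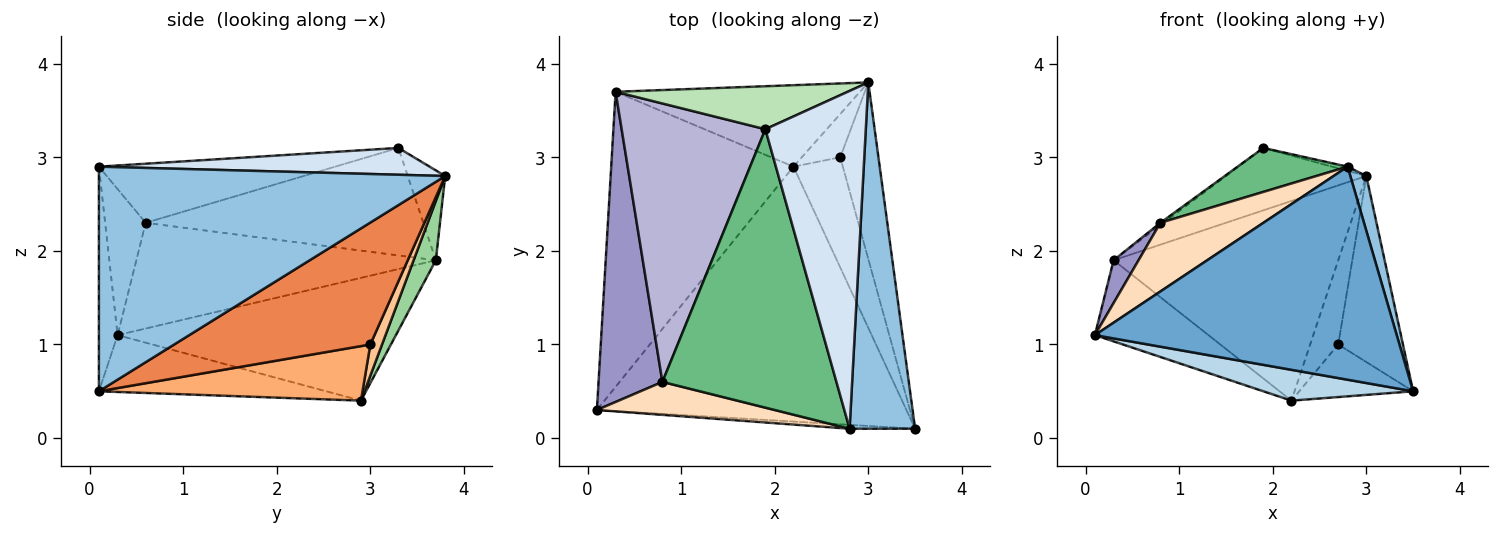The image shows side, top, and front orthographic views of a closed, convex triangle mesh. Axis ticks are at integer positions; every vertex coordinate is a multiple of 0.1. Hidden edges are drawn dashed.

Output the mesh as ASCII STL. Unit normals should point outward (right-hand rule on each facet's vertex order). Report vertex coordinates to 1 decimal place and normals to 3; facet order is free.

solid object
 facet normal -0.062 -0.998 -0.018
  outer loop
   vertex 2.8 0.1 2.9
   vertex 0.1 0.3 1.1
   vertex 3.5 0.1 0.5
  endloop
 endfacet
 facet normal 0.959 -0.044 0.280
  outer loop
   vertex 2.8 0.1 2.9
   vertex 3.5 0.1 0.5
   vertex 3.0 3.8 2.8
  endloop
 endfacet
 facet normal -0.179 -0.118 -0.977
  outer loop
   vertex 2.2 2.9 0.4
   vertex 3.5 0.1 0.5
   vertex 0.1 0.3 1.1
  endloop
 endfacet
 facet normal 0.258 0.012 0.966
  outer loop
   vertex 1.9 3.3 3.1
   vertex 2.8 0.1 2.9
   vertex 3.0 3.8 2.8
  endloop
 endfacet
 facet normal 0.910 0.300 -0.285
  outer loop
   vertex 2.7 3.0 1.0
   vertex 3.0 3.8 2.8
   vertex 3.5 0.1 0.5
  endloop
 endfacet
 facet normal 0.706 0.305 -0.639
  outer loop
   vertex 2.7 3.0 1.0
   vertex 3.5 0.1 0.5
   vertex 2.2 2.9 0.4
  endloop
 endfacet
 facet normal 0.348 0.834 -0.429
  outer loop
   vertex 2.7 3.0 1.0
   vertex 2.2 2.9 0.4
   vertex 3.0 3.8 2.8
  endloop
 endfacet
 facet normal -0.335 -0.850 0.408
  outer loop
   vertex 0.8 0.6 2.3
   vertex 0.1 0.3 1.1
   vertex 2.8 0.1 2.9
  endloop
 endfacet
 facet normal -0.318 -0.148 0.936
  outer loop
   vertex 0.8 0.6 2.3
   vertex 2.8 0.1 2.9
   vertex 1.9 3.3 3.1
  endloop
 endfacet
 facet normal 0.091 0.922 -0.376
  outer loop
   vertex 0.3 3.7 1.9
   vertex 3.0 3.8 2.8
   vertex 2.2 2.9 0.4
  endloop
 endfacet
 facet normal -0.214 0.804 0.554
  outer loop
   vertex 0.3 3.7 1.9
   vertex 1.9 3.3 3.1
   vertex 3.0 3.8 2.8
  endloop
 endfacet
 facet normal -0.545 0.222 -0.809
  outer loop
   vertex 0.3 3.7 1.9
   vertex 2.2 2.9 0.4
   vertex 0.1 0.3 1.1
  endloop
 endfacet
 facet normal -0.854 -0.071 0.516
  outer loop
   vertex 0.3 3.7 1.9
   vertex 0.1 0.3 1.1
   vertex 0.8 0.6 2.3
  endloop
 endfacet
 facet normal -0.599 0.007 0.801
  outer loop
   vertex 0.3 3.7 1.9
   vertex 0.8 0.6 2.3
   vertex 1.9 3.3 3.1
  endloop
 endfacet
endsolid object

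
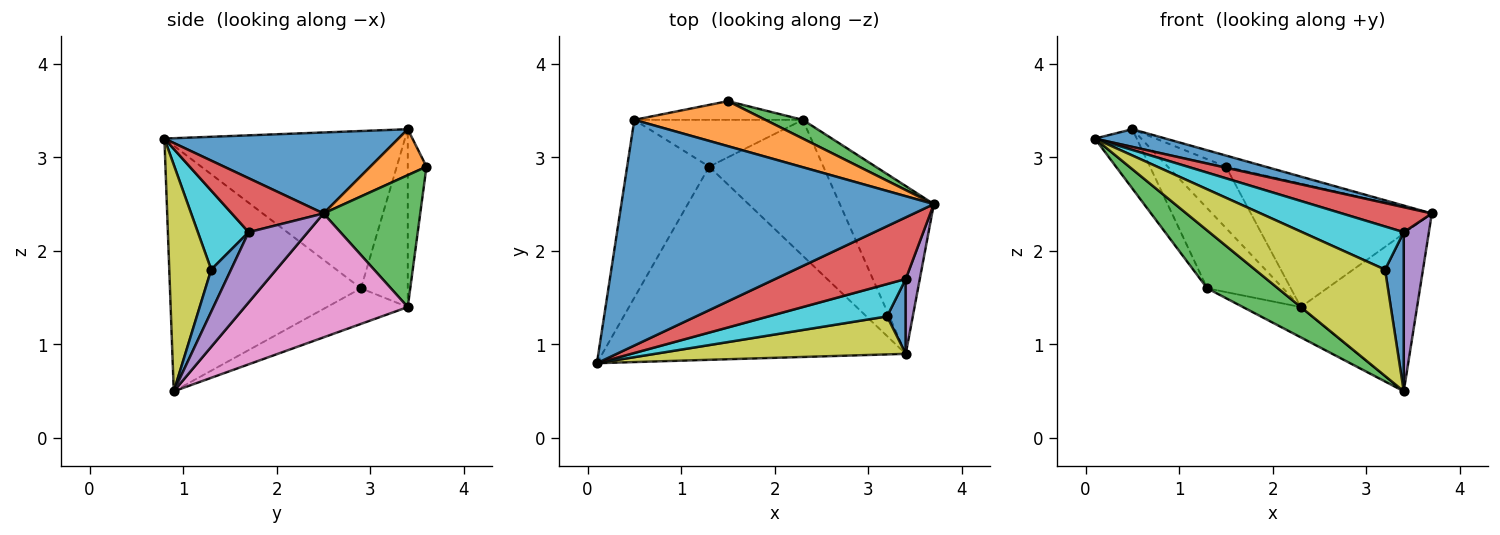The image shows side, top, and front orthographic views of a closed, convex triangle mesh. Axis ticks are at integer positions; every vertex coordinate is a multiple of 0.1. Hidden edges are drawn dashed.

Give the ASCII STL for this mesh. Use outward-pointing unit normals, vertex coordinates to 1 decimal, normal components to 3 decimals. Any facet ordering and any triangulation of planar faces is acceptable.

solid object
 facet normal 0.250 -0.076 0.965
  outer loop
   vertex 0.5 3.4 3.3
   vertex 0.1 0.8 3.2
   vertex 3.7 2.5 2.4
  endloop
 endfacet
 facet normal -0.876 0.152 -0.457
  outer loop
   vertex 1.3 2.9 1.6
   vertex 0.1 0.8 3.2
   vertex 0.5 3.4 3.3
  endloop
 endfacet
 facet normal -0.613 -0.227 -0.757
  outer loop
   vertex 1.3 2.9 1.6
   vertex 3.4 0.9 0.5
   vertex 0.1 0.8 3.2
  endloop
 endfacet
 facet normal 0.358 -0.351 0.865
  outer loop
   vertex 3.4 1.7 2.2
   vertex 3.7 2.5 2.4
   vertex 0.1 0.8 3.2
  endloop
 endfacet
 facet normal 0.905 -0.385 0.181
  outer loop
   vertex 3.4 1.7 2.2
   vertex 3.4 0.9 0.5
   vertex 3.7 2.5 2.4
  endloop
 endfacet
 facet normal -0.470 0.762 -0.445
  outer loop
   vertex 2.3 3.4 1.4
   vertex 1.3 2.9 1.6
   vertex 0.5 3.4 3.3
  endloop
 endfacet
 facet normal 0.693 0.494 -0.525
  outer loop
   vertex 2.3 3.4 1.4
   vertex 3.7 2.5 2.4
   vertex 3.4 0.9 0.5
  endloop
 endfacet
 facet normal -0.291 0.208 -0.934
  outer loop
   vertex 2.3 3.4 1.4
   vertex 3.4 0.9 0.5
   vertex 1.3 2.9 1.6
  endloop
 endfacet
 facet normal 0.291 -0.901 0.322
  outer loop
   vertex 3.2 1.3 1.8
   vertex 0.1 0.8 3.2
   vertex 3.4 0.9 0.5
  endloop
 endfacet
 facet normal 0.371 -0.743 0.557
  outer loop
   vertex 3.2 1.3 1.8
   vertex 3.4 1.7 2.2
   vertex 0.1 0.8 3.2
  endloop
 endfacet
 facet normal 0.692 -0.653 0.307
  outer loop
   vertex 3.2 1.3 1.8
   vertex 3.4 0.9 0.5
   vertex 3.4 1.7 2.2
  endloop
 endfacet
 facet normal 0.322 0.227 0.919
  outer loop
   vertex 1.5 3.6 2.9
   vertex 0.5 3.4 3.3
   vertex 3.7 2.5 2.4
  endloop
 endfacet
 facet normal 0.467 0.874 0.133
  outer loop
   vertex 1.5 3.6 2.9
   vertex 3.7 2.5 2.4
   vertex 2.3 3.4 1.4
  endloop
 endfacet
 facet normal -0.294 0.914 -0.279
  outer loop
   vertex 1.5 3.6 2.9
   vertex 2.3 3.4 1.4
   vertex 0.5 3.4 3.3
  endloop
 endfacet
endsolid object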